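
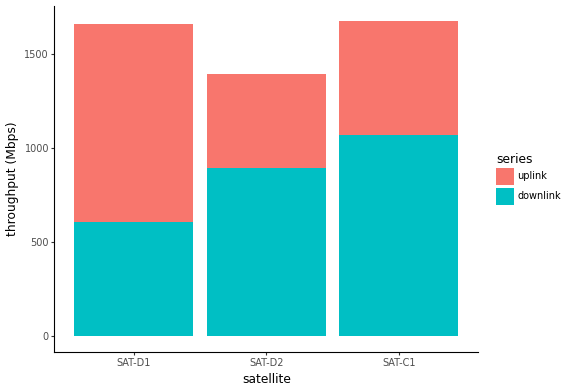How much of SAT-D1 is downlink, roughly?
≈ 600

downlink top ≈ 600, bottom ≈ 0; segment ≈ 600.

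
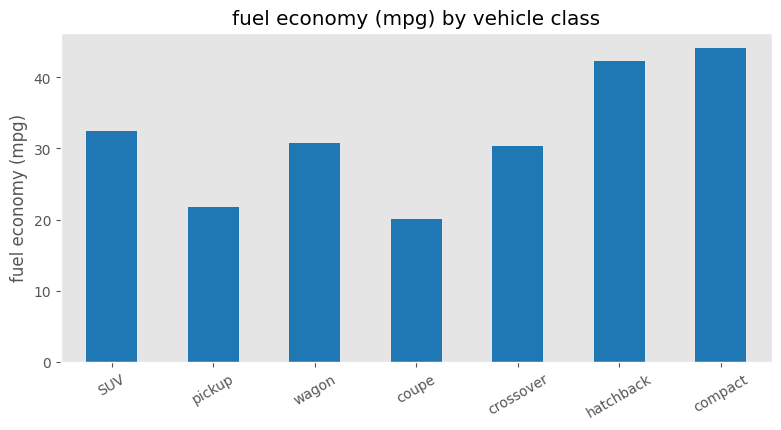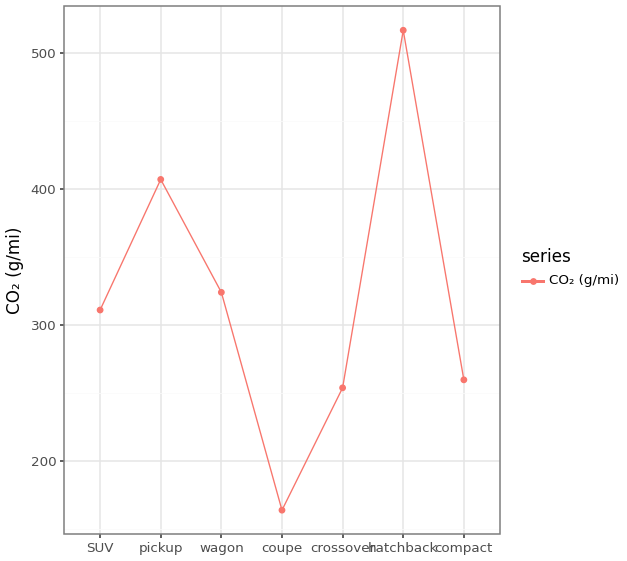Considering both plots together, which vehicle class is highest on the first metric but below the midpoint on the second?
Chart 2 median CO₂ (g/mi) ≈ 300; below-median vehicle classes: coupe, crossover, compact. Among those, compact has the highest fuel economy (mpg) (≈ 45).

compact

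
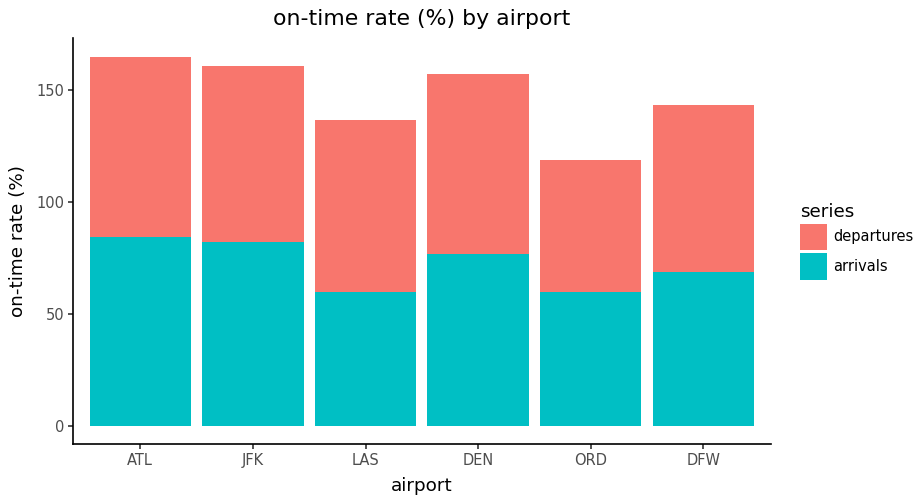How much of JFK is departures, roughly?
≈ 80

departures top ≈ 160, bottom ≈ 80; segment ≈ 80.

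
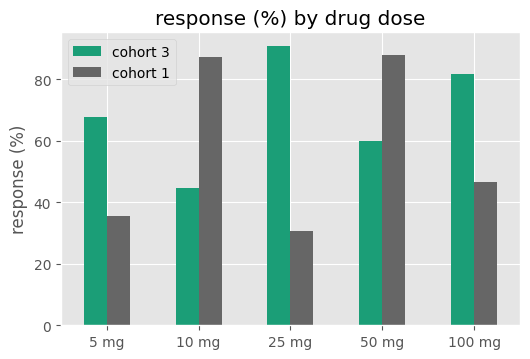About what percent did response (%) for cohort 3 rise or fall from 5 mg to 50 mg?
≈ -14.3%

5 mg ≈ 70, 50 mg ≈ 60; (60 − 70) / 70 ≈ -14.3%.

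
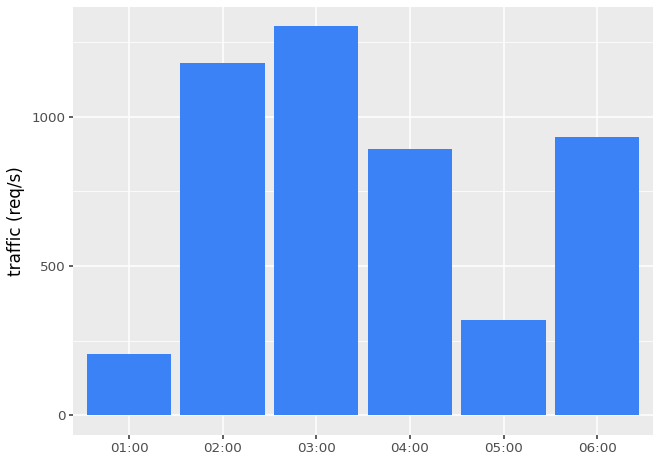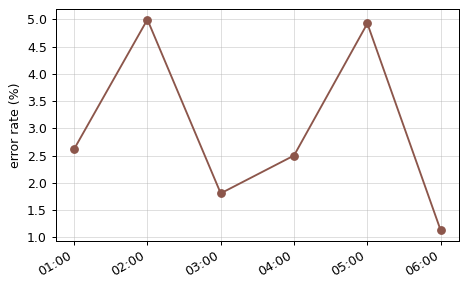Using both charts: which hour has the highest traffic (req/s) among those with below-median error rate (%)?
Chart 2 median error rate (%) ≈ 2.5; below-median hours: 03:00, 04:00, 06:00. Among those, 03:00 has the highest traffic (req/s) (≈ 1400).

03:00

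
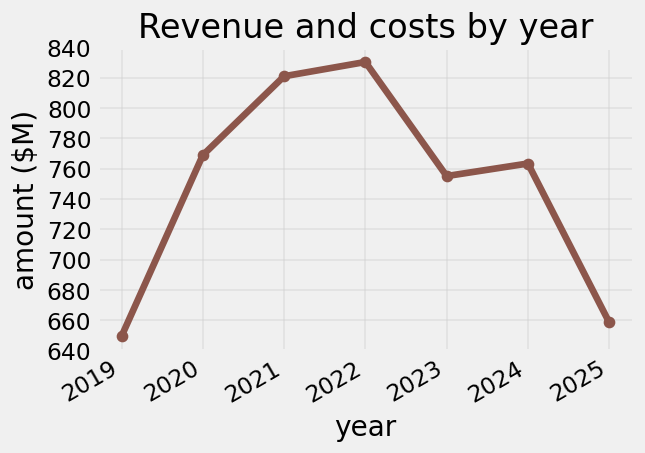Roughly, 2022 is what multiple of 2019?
≈ 1.31×

2022 ≈ 840, 2019 ≈ 640; 840/640 ≈ 1.31.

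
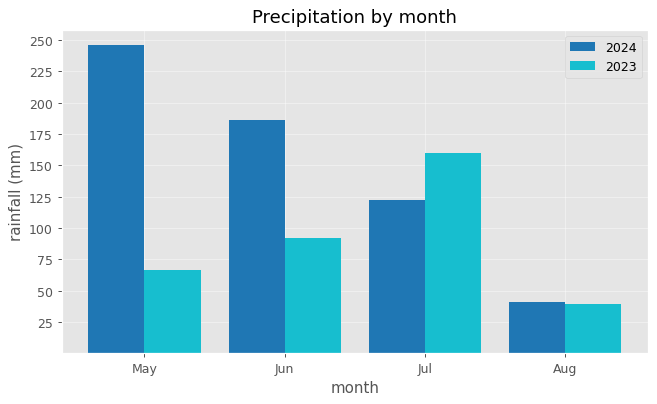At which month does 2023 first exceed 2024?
Jun: 2023 ≈ 100 vs 2024 ≈ 175 (not yet); Jul: 2023 ≈ 150 vs 2024 ≈ 125 (first crossover).

Jul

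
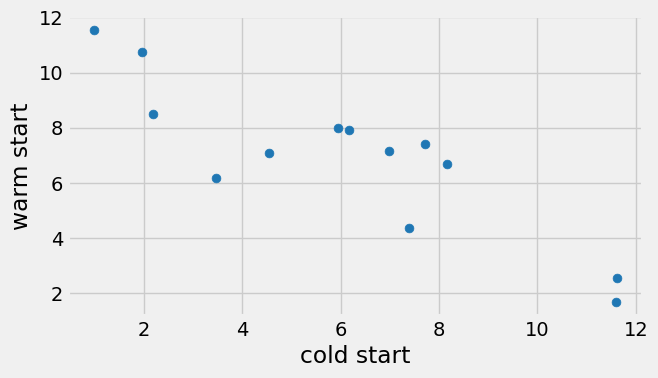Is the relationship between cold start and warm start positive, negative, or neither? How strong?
negative, strong

Points are negatively correlated; strong (|r| ≈ 0.9).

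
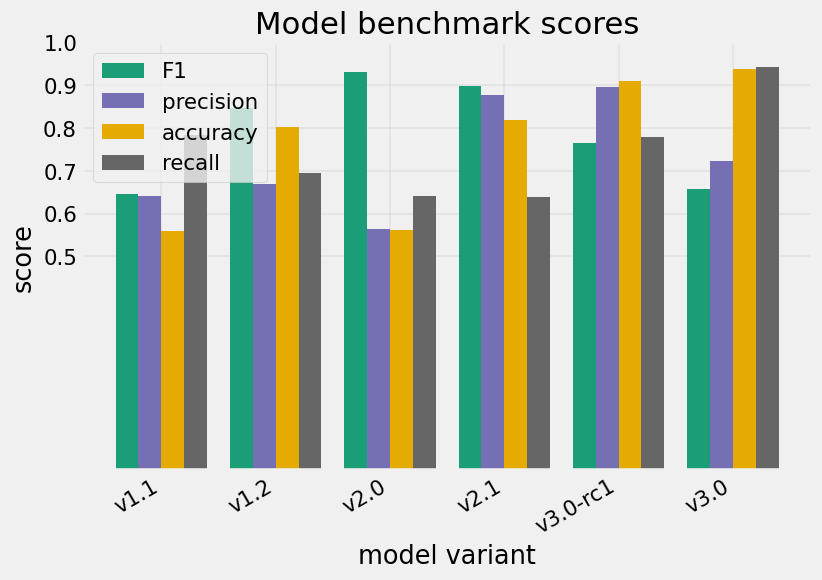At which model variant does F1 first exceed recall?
v1.2

v1.1: F1 ≈ 0.6 vs recall ≈ 0.8 (not yet); v1.2: F1 ≈ 0.8 vs recall ≈ 0.7 (first crossover).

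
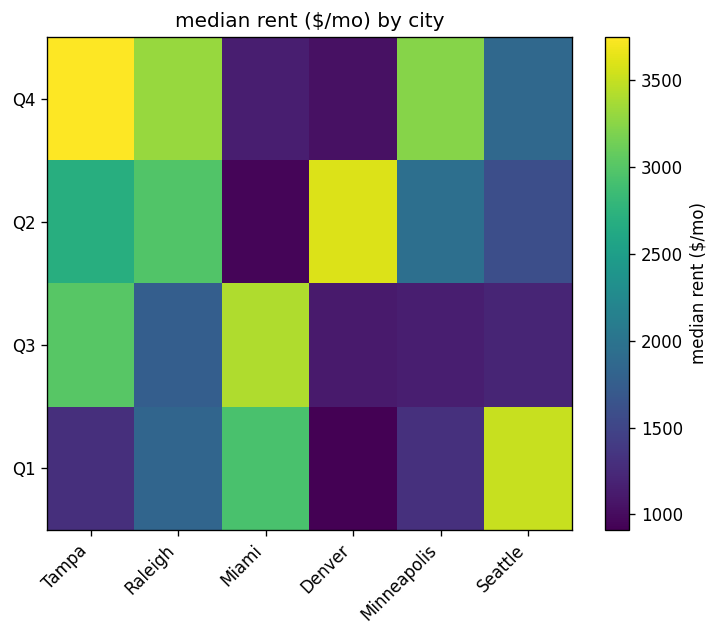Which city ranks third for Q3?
Raleigh

Top 4 for Q3: Miami ≈ 3500, Tampa ≈ 3000, Raleigh ≈ 2000, Seattle ≈ 1000.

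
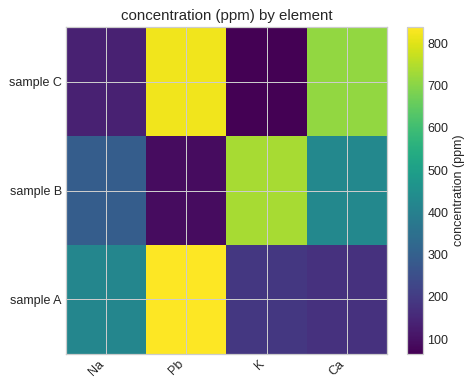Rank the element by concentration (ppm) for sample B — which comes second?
Top 3 for sample B: K ≈ 700, Ca ≈ 400, Na ≈ 300.

Ca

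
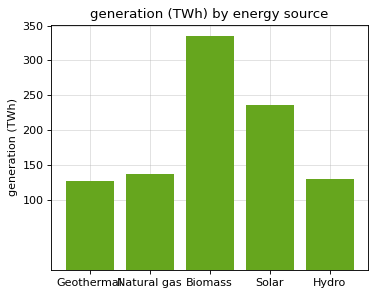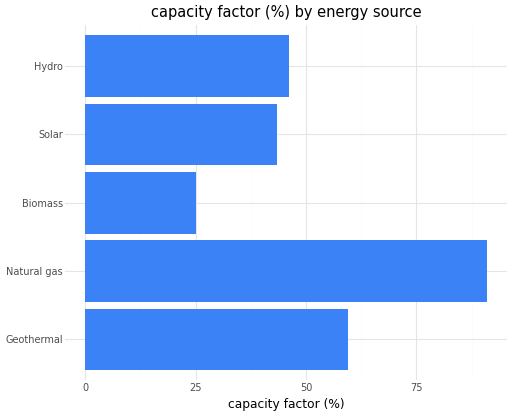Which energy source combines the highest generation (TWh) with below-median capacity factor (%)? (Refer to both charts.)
Biomass

Chart 2 median capacity factor (%) ≈ 50; below-median energy sources: Biomass, Solar. Among those, Biomass has the highest generation (TWh) (≈ 350).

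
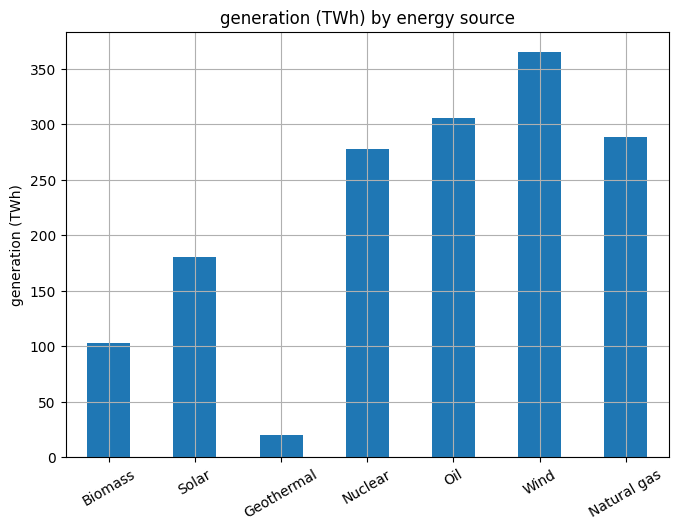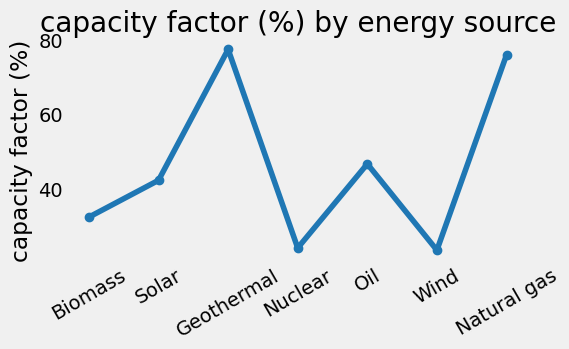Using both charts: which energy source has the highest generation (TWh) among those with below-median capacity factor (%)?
Chart 2 median capacity factor (%) ≈ 40; below-median energy sources: Biomass, Nuclear, Wind. Among those, Wind has the highest generation (TWh) (≈ 350).

Wind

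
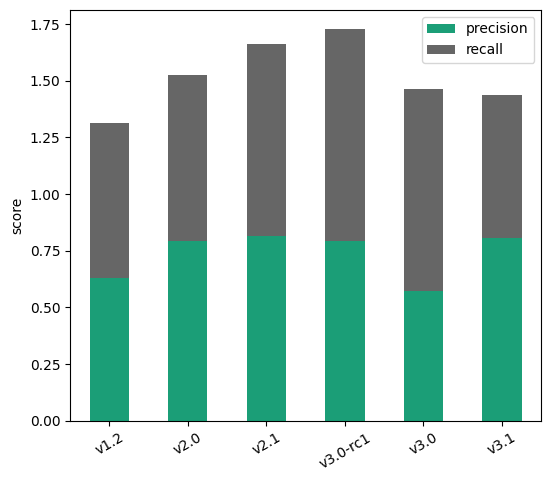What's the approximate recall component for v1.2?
recall top ≈ 1.4, bottom ≈ 0.6; segment ≈ 0.8.

≈ 0.8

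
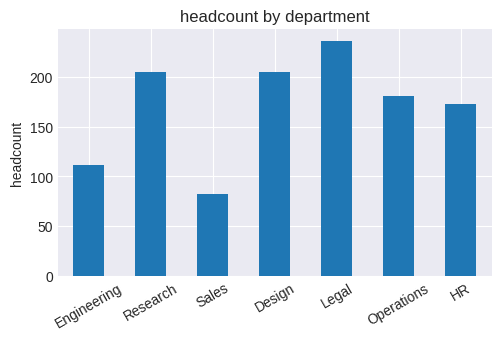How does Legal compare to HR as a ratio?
Legal ≈ 240, HR ≈ 180; 240/180 ≈ 1.33.

≈ 1.33×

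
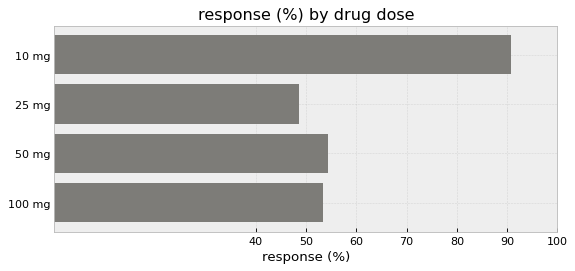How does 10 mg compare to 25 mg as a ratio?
10 mg ≈ 90, 25 mg ≈ 50; 90/50 ≈ 1.8.

≈ 1.8×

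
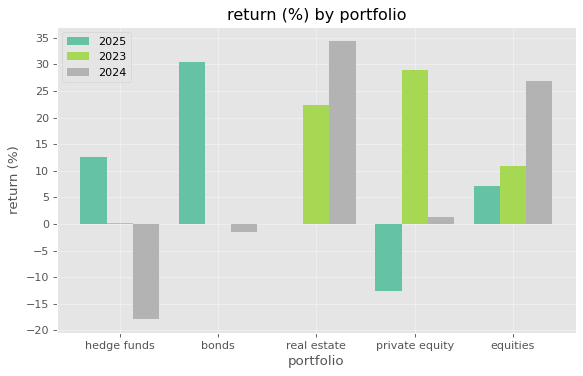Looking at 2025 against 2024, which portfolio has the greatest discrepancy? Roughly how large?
real estate, ≈ 35 %

real estate: 2025 ≈ 0, 2024 ≈ 35 → gap ≈ 35. Next-largest (bonds) is only ≈ 30.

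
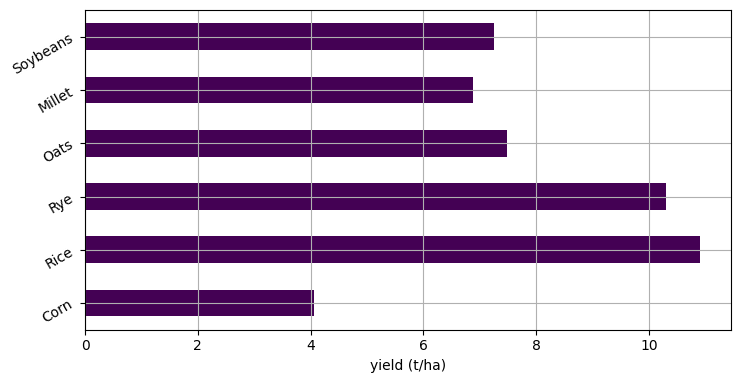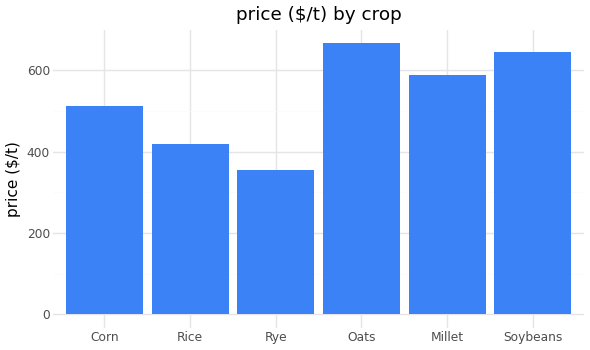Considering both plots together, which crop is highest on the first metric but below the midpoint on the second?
Chart 2 median price ($/t) ≈ 500; below-median crops: Corn, Rice, Rye. Among those, Rice has the highest yield (t/ha) (≈ 11).

Rice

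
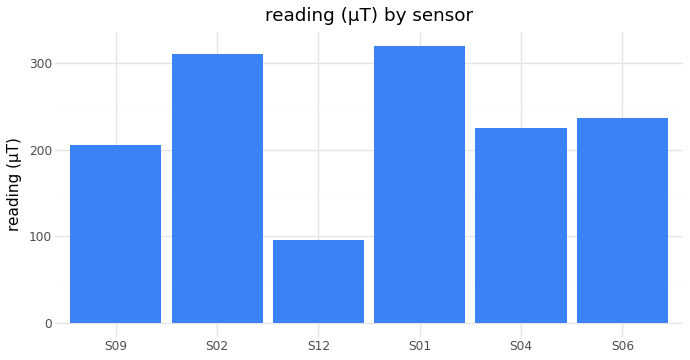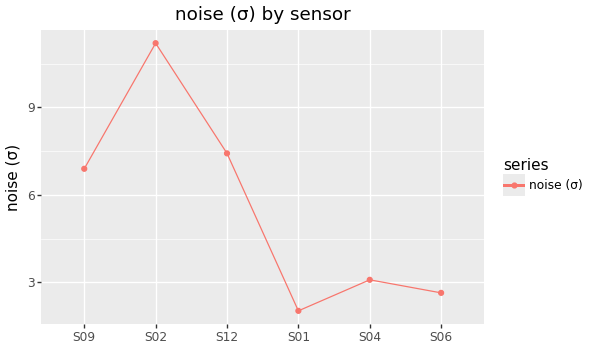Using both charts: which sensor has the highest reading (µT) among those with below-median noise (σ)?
S01

Chart 2 median noise (σ) ≈ 4; below-median sensors: S01, S04, S06. Among those, S01 has the highest reading (µT) (≈ 300).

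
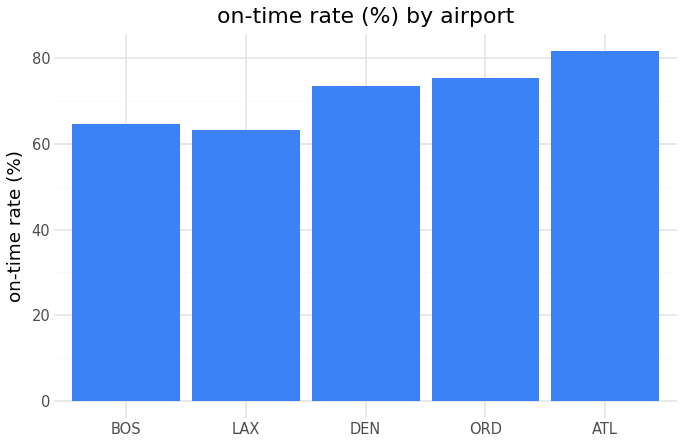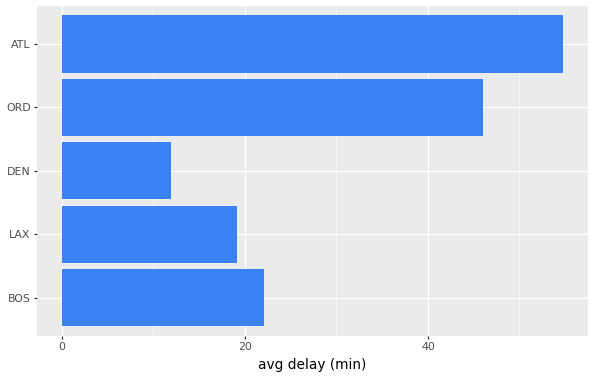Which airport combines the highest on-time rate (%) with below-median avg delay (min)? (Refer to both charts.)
Chart 2 median avg delay (min) ≈ 20; below-median airports: LAX, DEN. Among those, DEN has the highest on-time rate (%) (≈ 70).

DEN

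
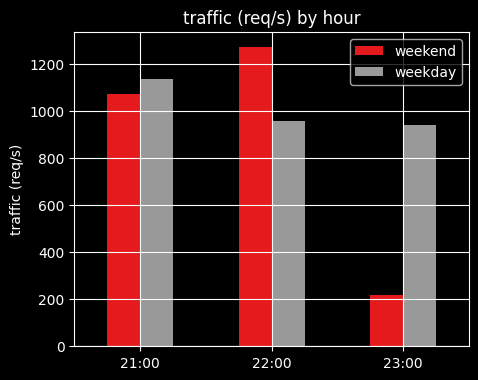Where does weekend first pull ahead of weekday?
21:00: weekend ≈ 1000 vs weekday ≈ 1200 (not yet); 22:00: weekend ≈ 1200 vs weekday ≈ 1000 (first crossover).

22:00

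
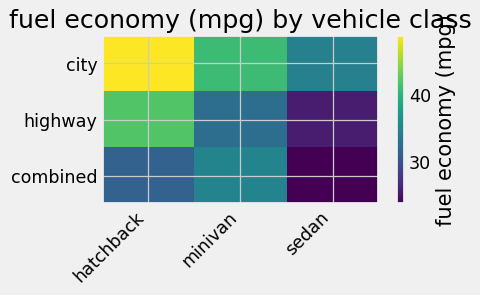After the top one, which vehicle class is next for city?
Top 3 for city: hatchback ≈ 50, minivan ≈ 40, sedan ≈ 35.

minivan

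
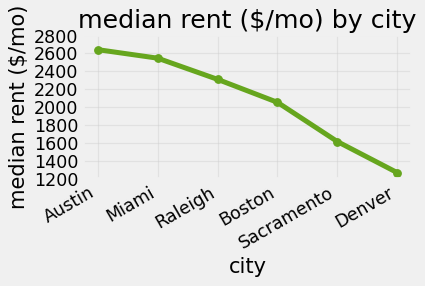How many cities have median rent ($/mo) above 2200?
Above 2200: Austin, Miami, Raleigh.

3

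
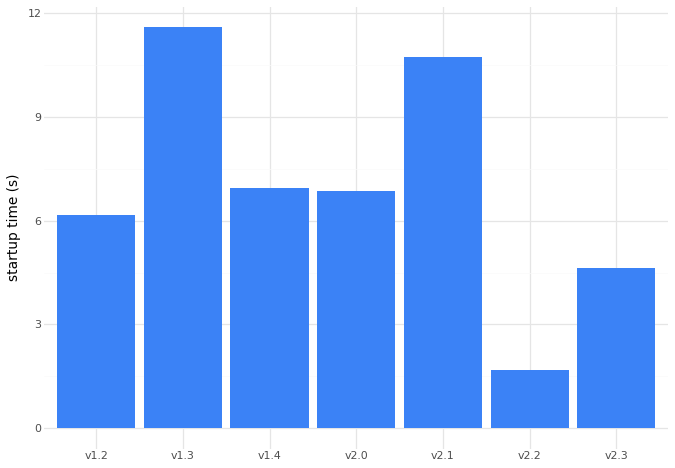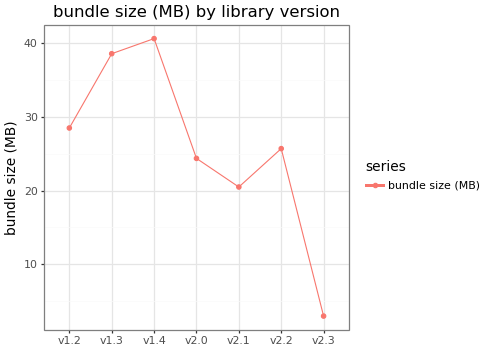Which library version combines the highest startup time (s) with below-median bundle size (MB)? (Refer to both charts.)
Chart 2 median bundle size (MB) ≈ 25; below-median library versions: v2.0, v2.1, v2.3. Among those, v2.1 has the highest startup time (s) (≈ 10).

v2.1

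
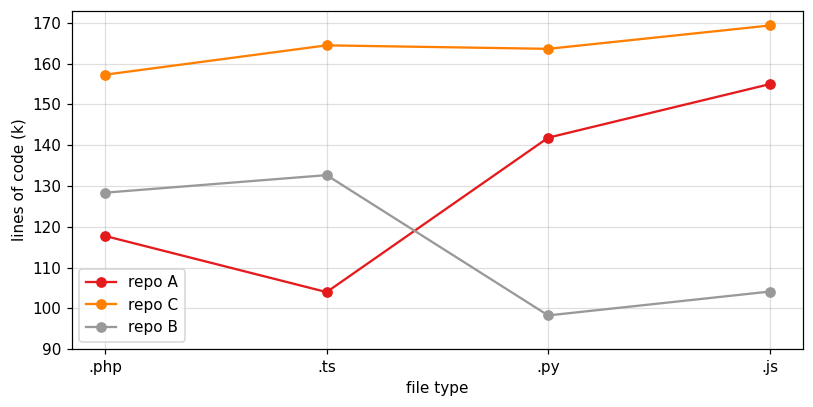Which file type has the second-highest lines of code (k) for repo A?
Top 3 for repo A: .js ≈ 150, .py ≈ 140, .php ≈ 120.

.py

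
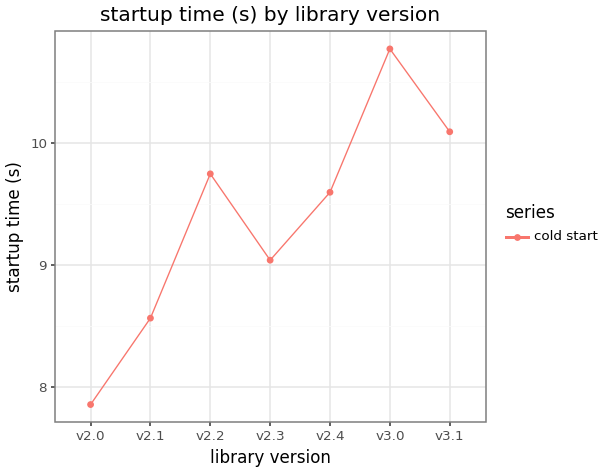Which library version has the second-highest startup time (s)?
Top 3: v3.0 ≈ 11.0, v3.1 ≈ 10.0, v2.2 ≈ 9.5.

v3.1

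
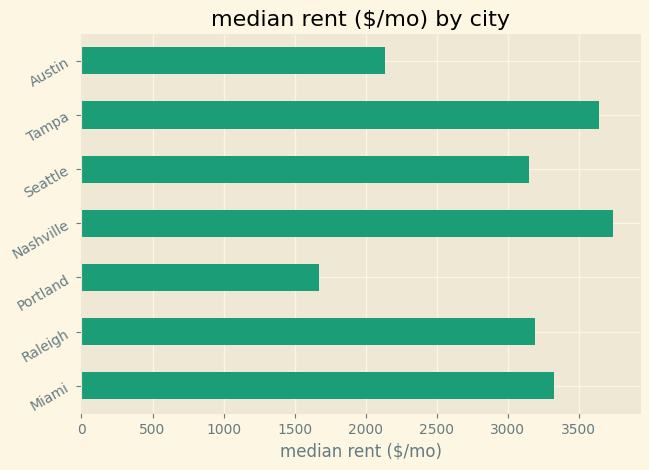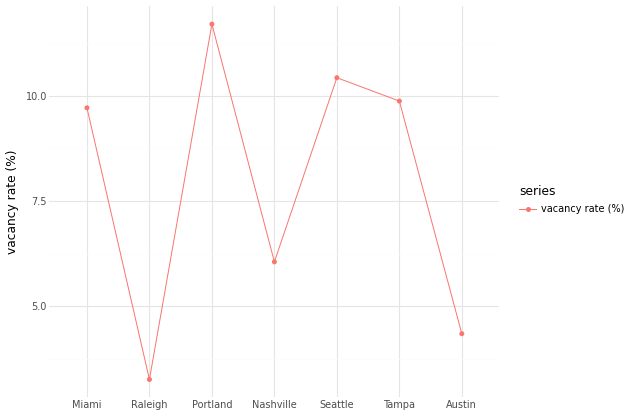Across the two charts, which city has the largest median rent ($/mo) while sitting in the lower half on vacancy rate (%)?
Nashville

Chart 2 median vacancy rate (%) ≈ 10; below-median cities: Raleigh, Nashville, Austin. Among those, Nashville has the highest median rent ($/mo) (≈ 3500).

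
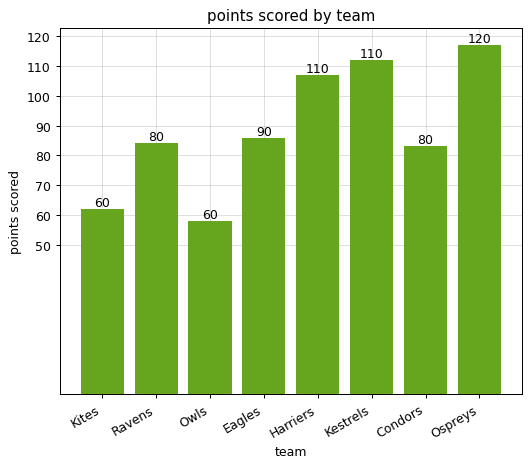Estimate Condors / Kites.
≈ 1.33×

Condors ≈ 80, Kites ≈ 60; 80/60 ≈ 1.33.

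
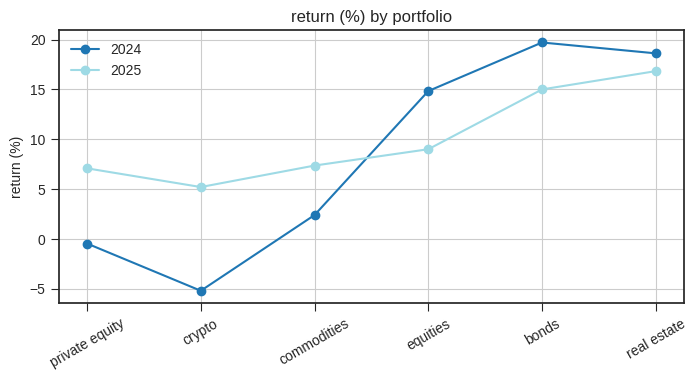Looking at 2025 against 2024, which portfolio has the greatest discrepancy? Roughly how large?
crypto, ≈ 10 %

crypto: 2025 ≈ 5, 2024 ≈ -5 → gap ≈ 10. Next-largest (private equity) is only ≈ 5.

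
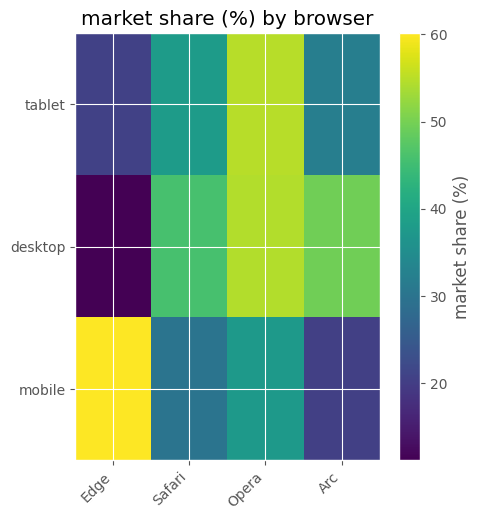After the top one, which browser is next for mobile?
Opera

Top 3 for mobile: Edge ≈ 60, Opera ≈ 40, Safari ≈ 30.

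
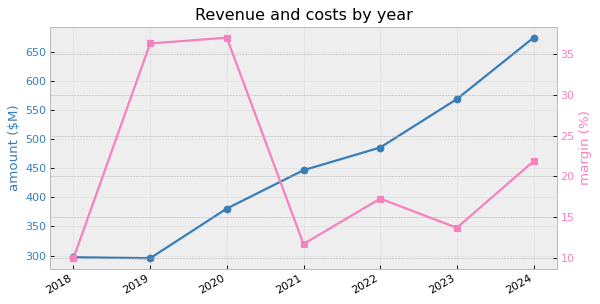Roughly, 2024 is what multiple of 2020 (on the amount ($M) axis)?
≈ 1.62×

2024 ≈ 650, 2020 ≈ 400; 650/400 ≈ 1.62.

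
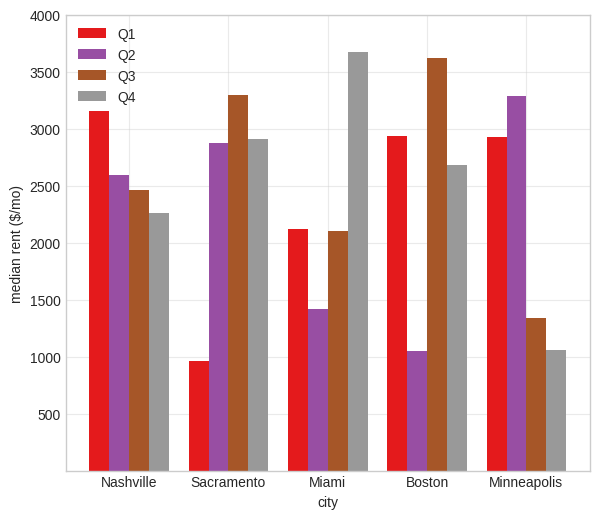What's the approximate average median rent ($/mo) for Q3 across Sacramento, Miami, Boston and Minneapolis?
≈ 2625

(3500 + 2000 + 3500 + 1500) / 4 ≈ 2625.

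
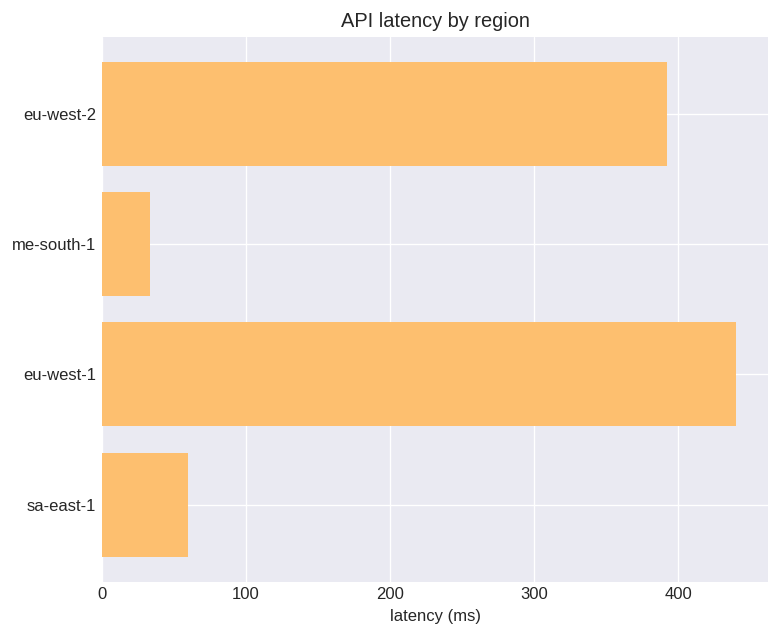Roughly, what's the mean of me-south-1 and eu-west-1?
≈ 250

(50 + 450) / 2 ≈ 250.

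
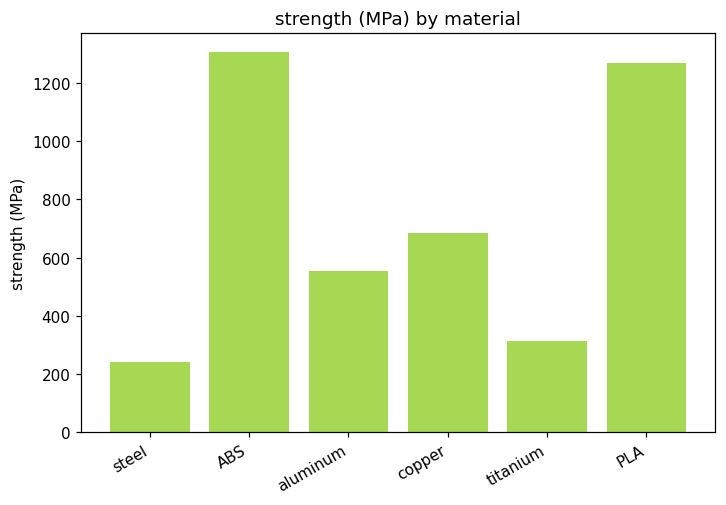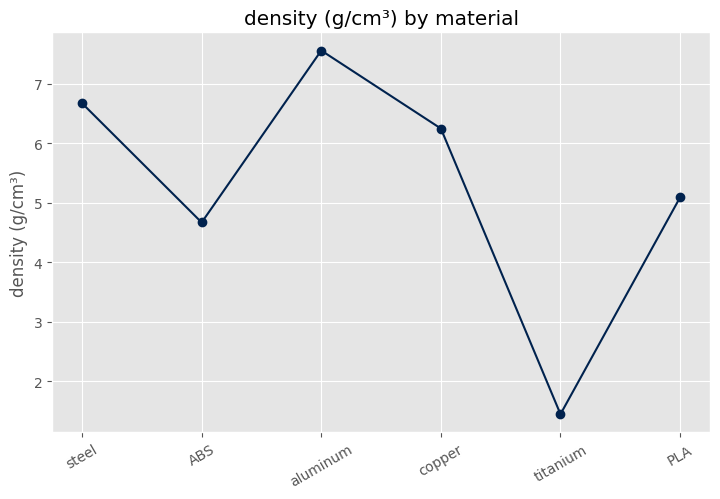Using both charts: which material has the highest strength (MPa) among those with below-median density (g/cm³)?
ABS

Chart 2 median density (g/cm³) ≈ 6; below-median materials: ABS, titanium, PLA. Among those, ABS has the highest strength (MPa) (≈ 1400).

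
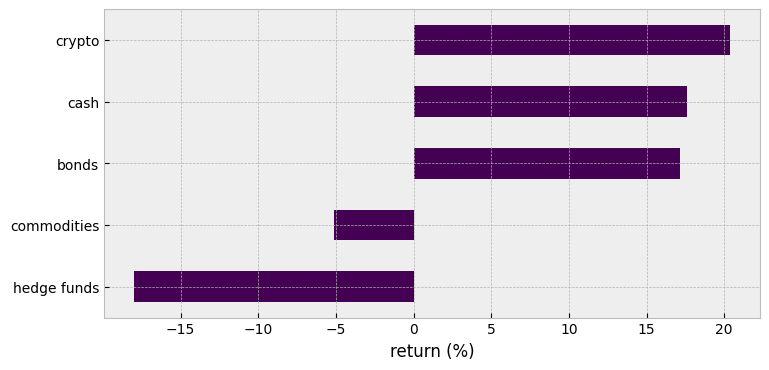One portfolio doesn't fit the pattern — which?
hedge funds ≈ -20; the rest sit between ≈ -5 and ≈ 20.

hedge funds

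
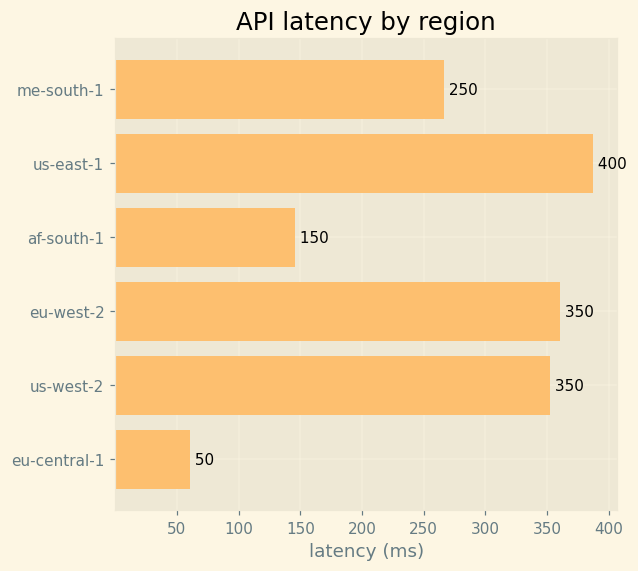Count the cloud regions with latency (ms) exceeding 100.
5

Above 100: me-south-1, us-east-1, af-south-1, eu-west-2, us-west-2.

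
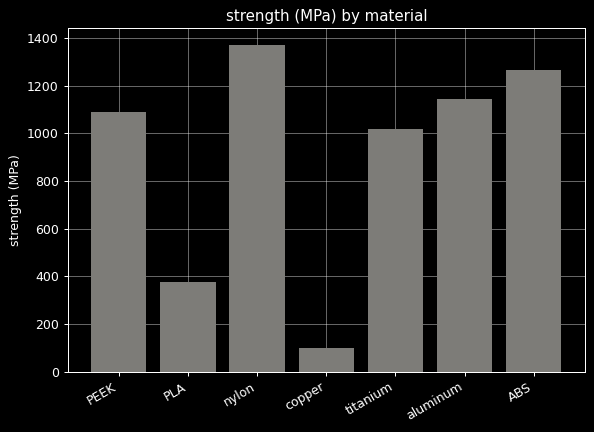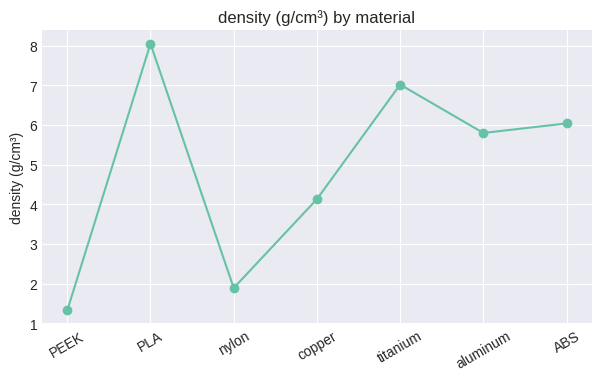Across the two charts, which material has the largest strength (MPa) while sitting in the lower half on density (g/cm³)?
Chart 2 median density (g/cm³) ≈ 6; below-median materials: PEEK, nylon, copper. Among those, nylon has the highest strength (MPa) (≈ 1400).

nylon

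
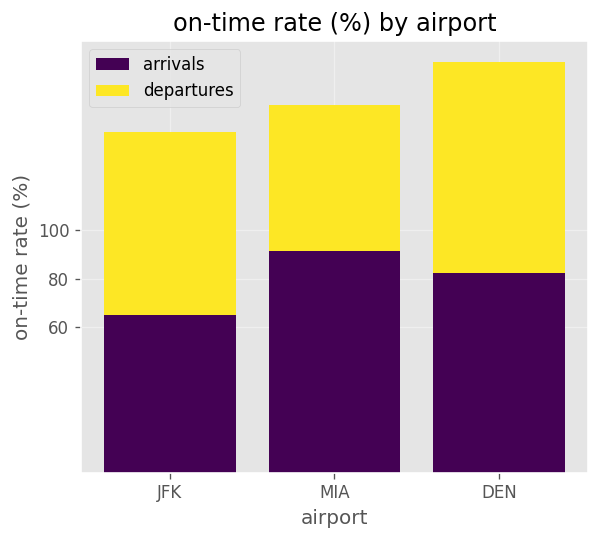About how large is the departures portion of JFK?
≈ 80

departures top ≈ 140, bottom ≈ 60; segment ≈ 80.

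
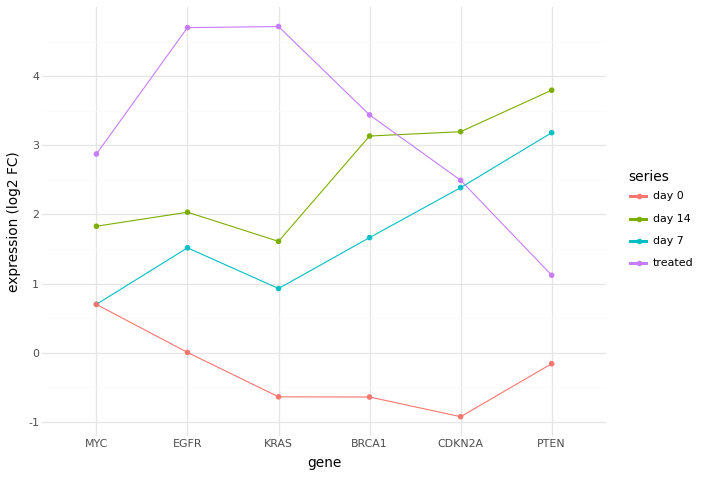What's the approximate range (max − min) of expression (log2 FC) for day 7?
≈ 2.5

Max PTEN ≈ 3.0, min MYC ≈ 0.5; range ≈ 2.5.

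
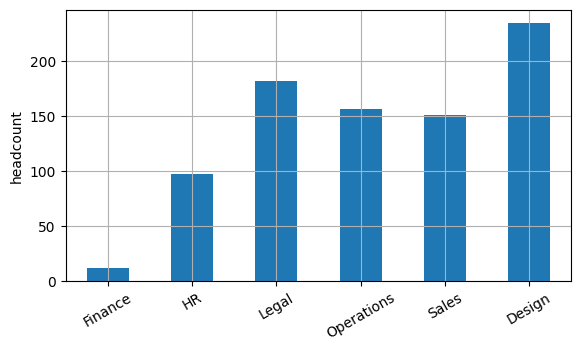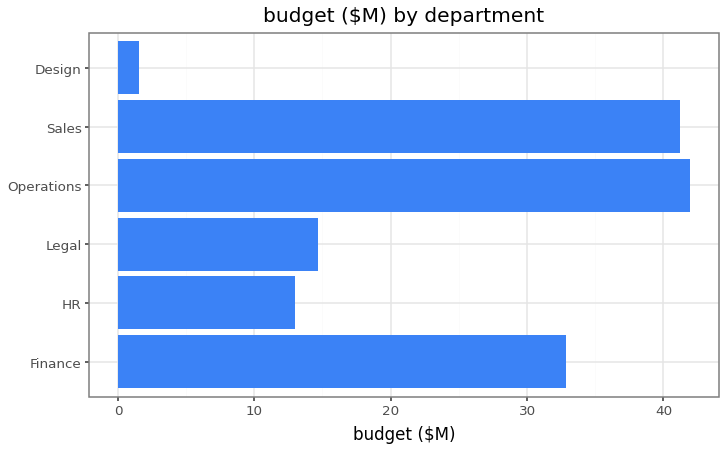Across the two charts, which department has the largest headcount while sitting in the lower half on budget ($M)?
Design

Chart 2 median budget ($M) ≈ 25; below-median departments: HR, Legal, Design. Among those, Design has the highest headcount (≈ 225).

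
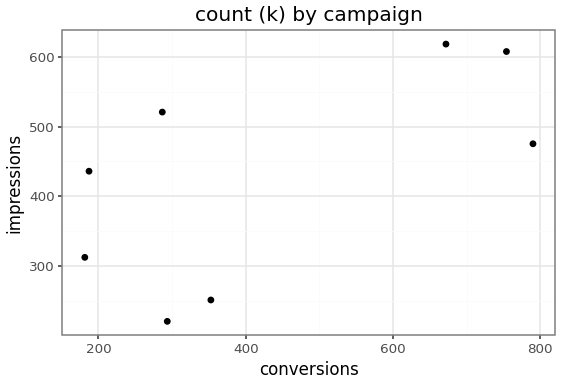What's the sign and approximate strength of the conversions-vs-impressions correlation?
positive, moderate

Points are positively correlated; moderate (|r| ≈ 0.6).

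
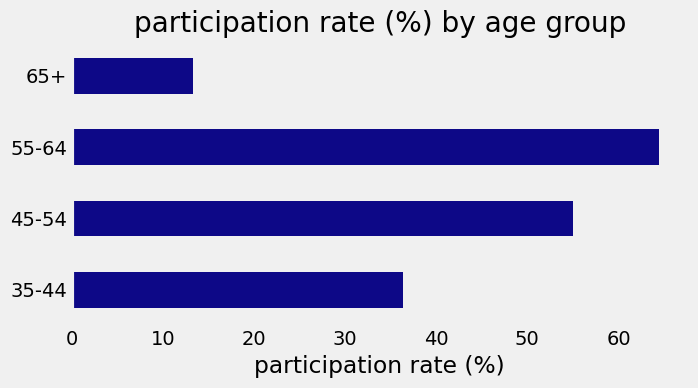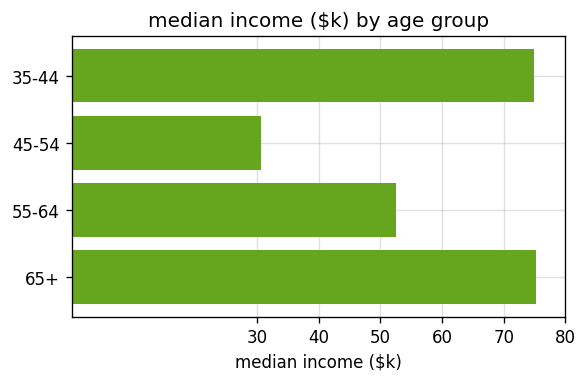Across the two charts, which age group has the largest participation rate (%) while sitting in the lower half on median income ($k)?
55-64

Chart 2 median median income ($k) ≈ 60; below-median age groups: 45-54, 55-64. Among those, 55-64 has the highest participation rate (%) (≈ 60).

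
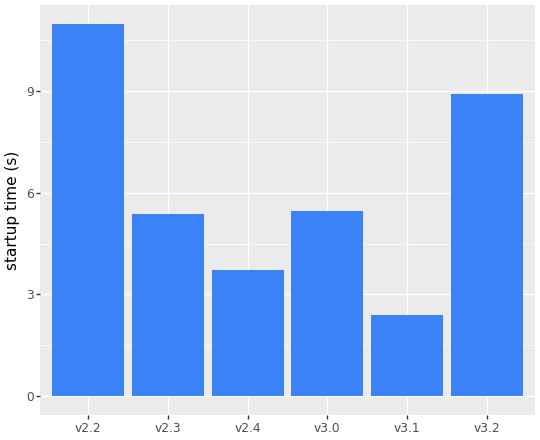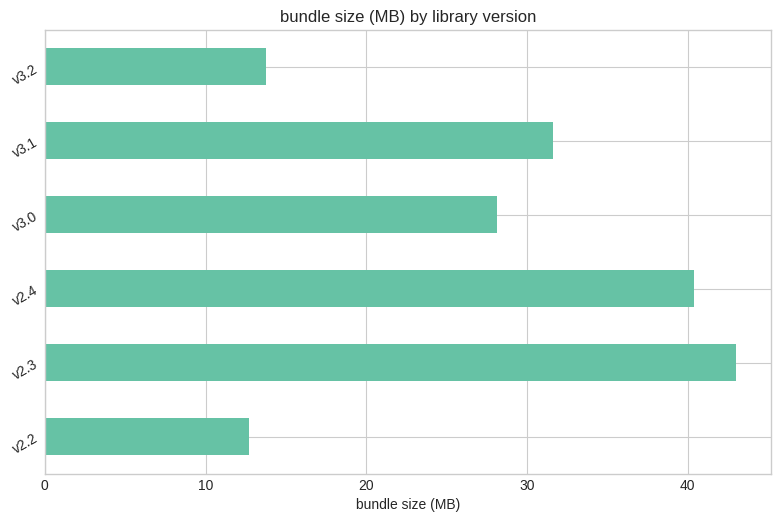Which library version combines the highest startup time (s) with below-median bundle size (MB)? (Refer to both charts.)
v2.2

Chart 2 median bundle size (MB) ≈ 30; below-median library versions: v2.2, v3.0, v3.2. Among those, v2.2 has the highest startup time (s) (≈ 10).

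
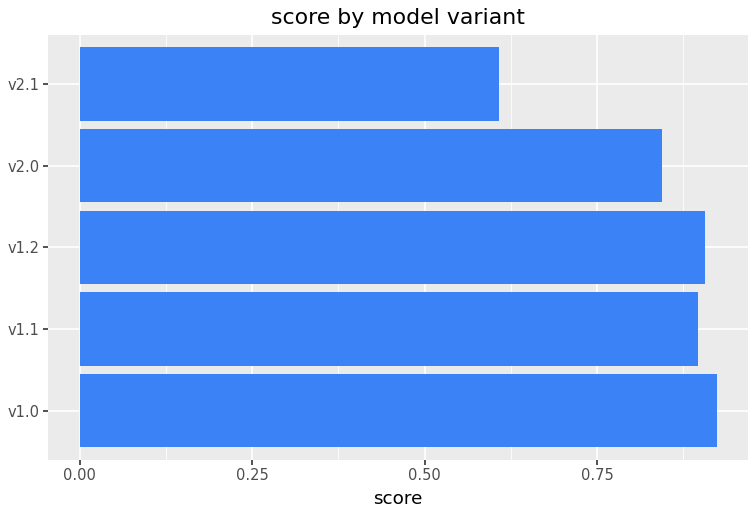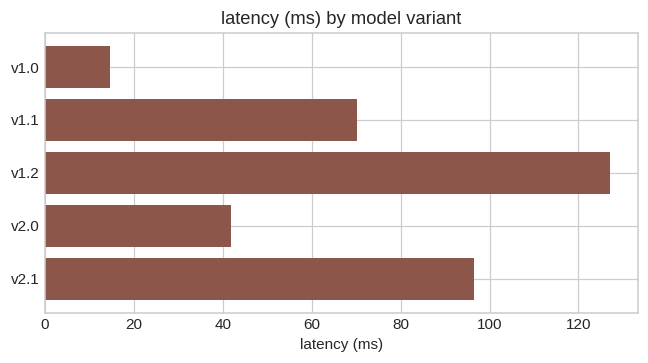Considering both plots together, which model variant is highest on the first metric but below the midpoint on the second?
v1.0

Chart 2 median latency (ms) ≈ 80; below-median model variants: v1.0, v2.0. Among those, v1.0 has the highest score (≈ 0.9).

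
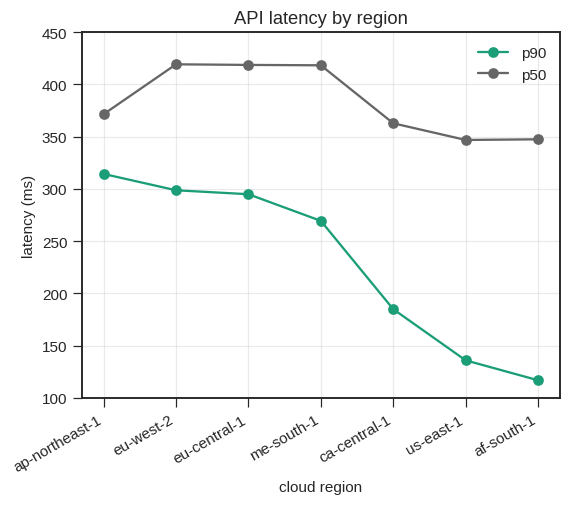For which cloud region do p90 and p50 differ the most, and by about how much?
af-south-1, ≈ 250 ms

af-south-1: p90 ≈ 100, p50 ≈ 350 → gap ≈ 250. Next-largest (us-east-1) is only ≈ 200.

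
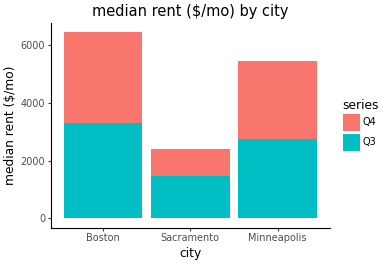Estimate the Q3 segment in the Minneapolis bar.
≈ 3000

Q3 top ≈ 3000, bottom ≈ 0; segment ≈ 3000.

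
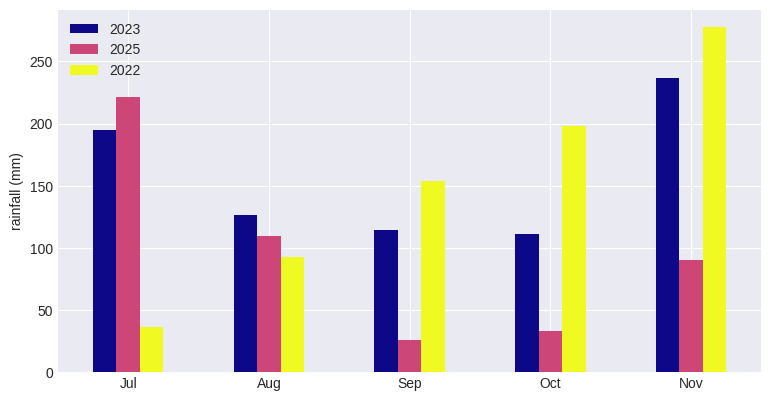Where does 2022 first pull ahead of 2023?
Sep

Aug: 2022 ≈ 100 vs 2023 ≈ 125 (not yet); Sep: 2022 ≈ 150 vs 2023 ≈ 125 (first crossover).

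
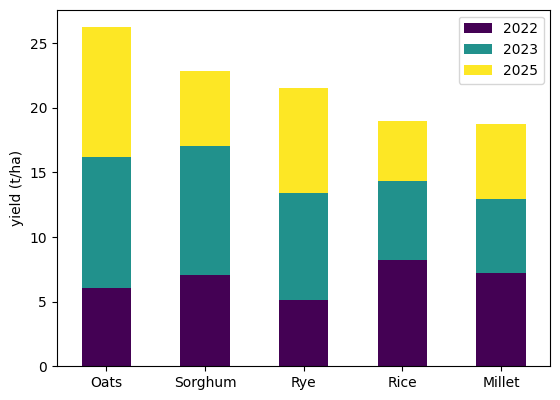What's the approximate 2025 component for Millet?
2025 top ≈ 20, bottom ≈ 15; segment ≈ 5.

≈ 5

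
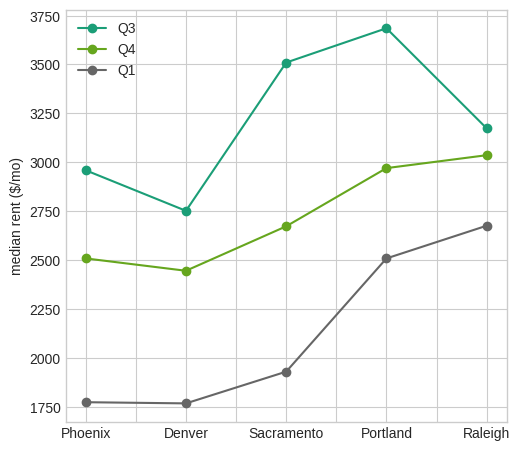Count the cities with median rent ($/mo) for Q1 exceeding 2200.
2

Above 2200: Portland, Raleigh.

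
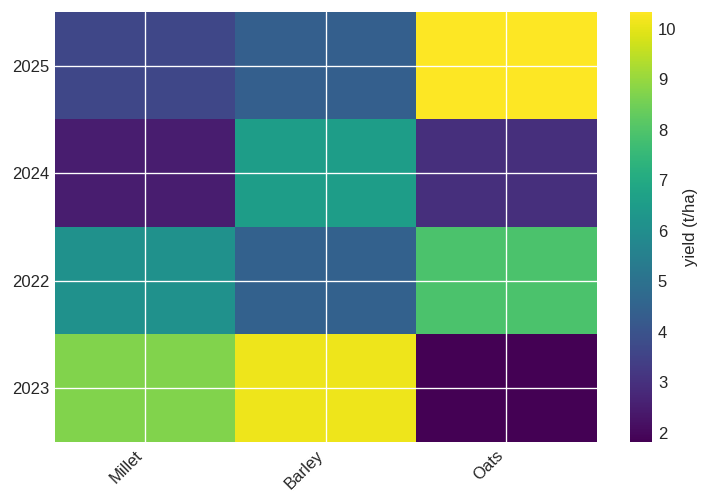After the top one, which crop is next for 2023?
Top 3 for 2023: Barley ≈ 10, Millet ≈ 9, Oats ≈ 2.

Millet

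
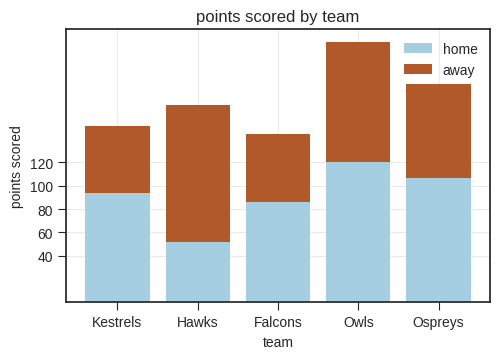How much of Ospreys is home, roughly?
≈ 100

home top ≈ 100, bottom ≈ 0; segment ≈ 100.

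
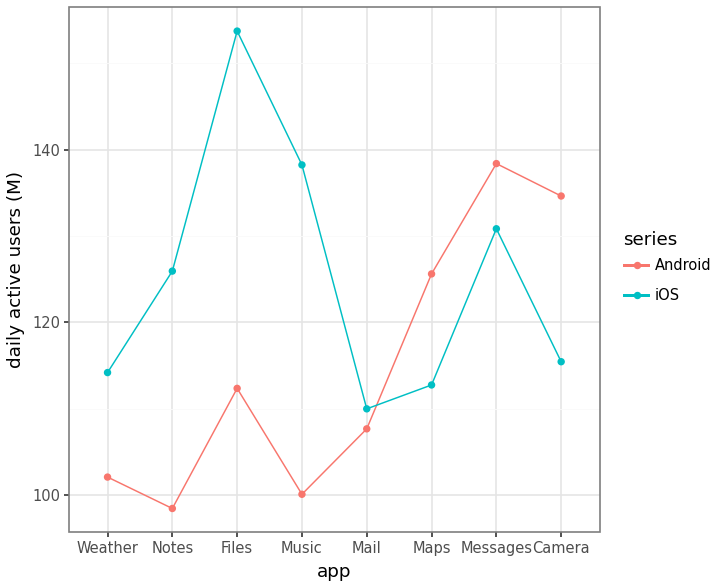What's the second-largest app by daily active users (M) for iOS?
Top 3 for iOS: Files ≈ 155, Music ≈ 140, Messages ≈ 130.

Music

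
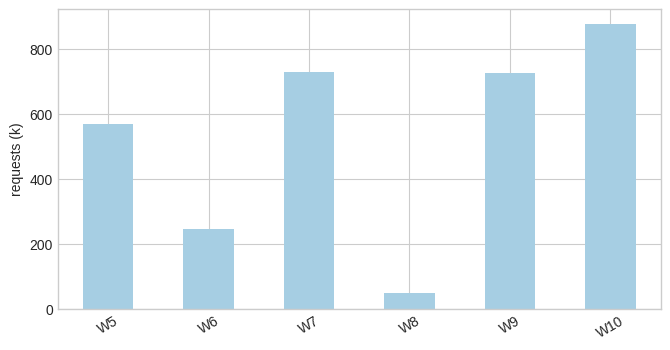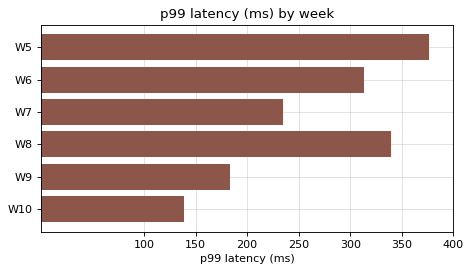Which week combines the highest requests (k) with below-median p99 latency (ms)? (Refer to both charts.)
Chart 2 median p99 latency (ms) ≈ 250; below-median weeks: W7, W9, W10. Among those, W10 has the highest requests (k) (≈ 900).

W10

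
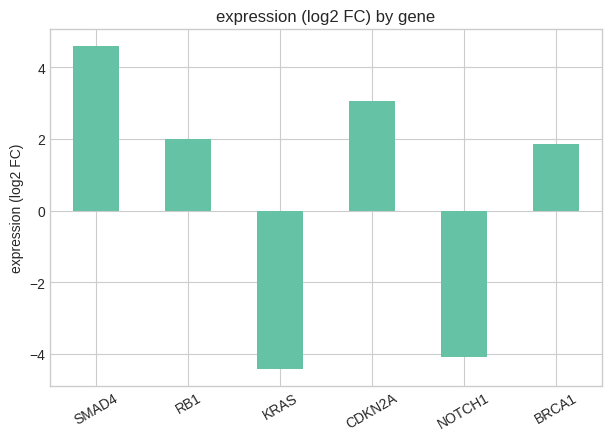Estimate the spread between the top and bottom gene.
≈ 9

Max SMAD4 ≈ 5, min KRAS ≈ -4; range ≈ 9.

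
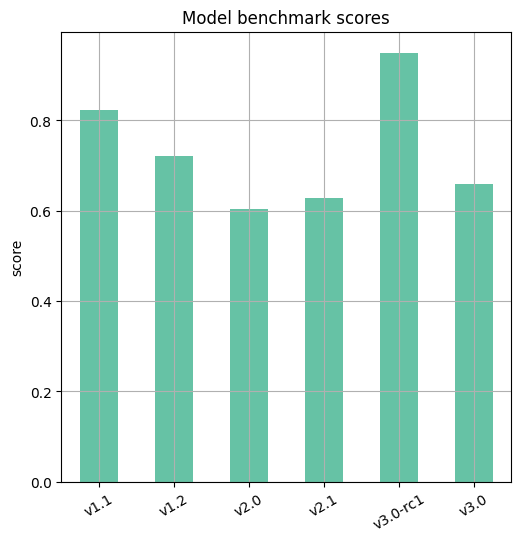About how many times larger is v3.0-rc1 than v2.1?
≈ 1.5×

v3.0-rc1 ≈ 0.9, v2.1 ≈ 0.6; 0.9/0.6 ≈ 1.5.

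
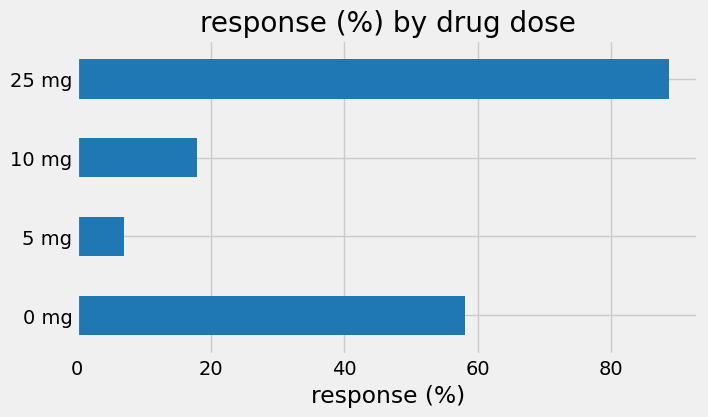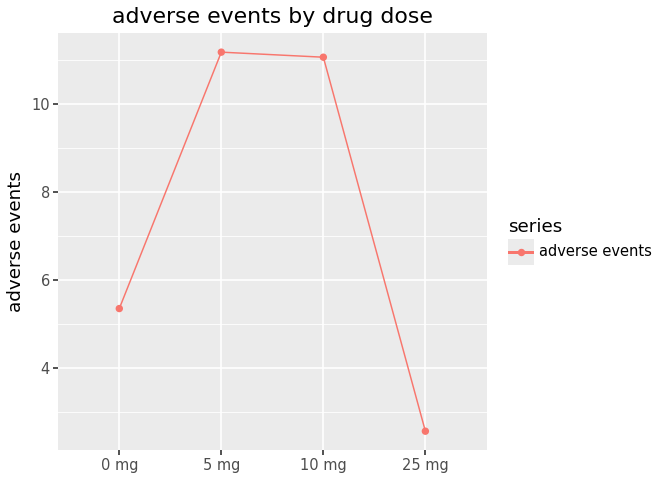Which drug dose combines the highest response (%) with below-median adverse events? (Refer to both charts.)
Chart 2 median adverse events ≈ 8; below-median drug doses: 0 mg, 25 mg. Among those, 25 mg has the highest response (%) (≈ 90).

25 mg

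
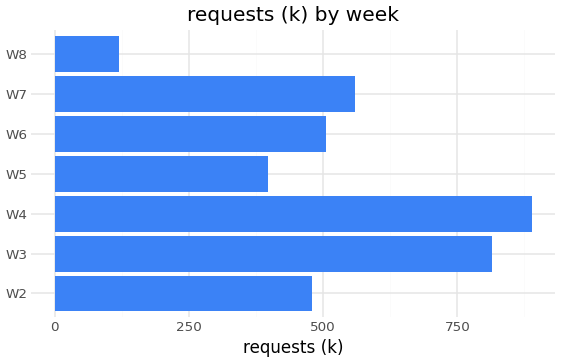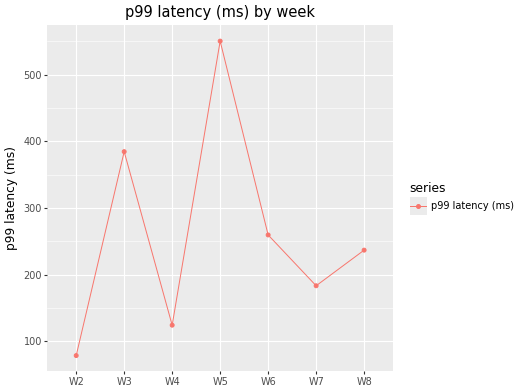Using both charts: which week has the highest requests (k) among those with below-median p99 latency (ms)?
W4

Chart 2 median p99 latency (ms) ≈ 200; below-median weeks: W2, W4, W7. Among those, W4 has the highest requests (k) (≈ 900).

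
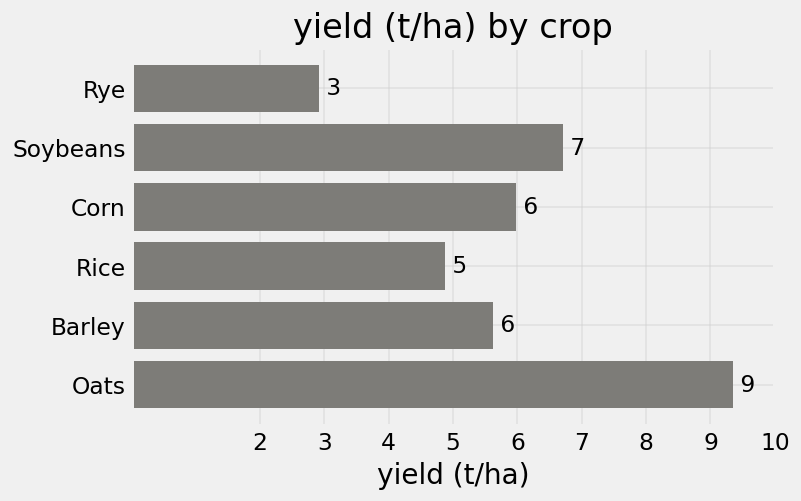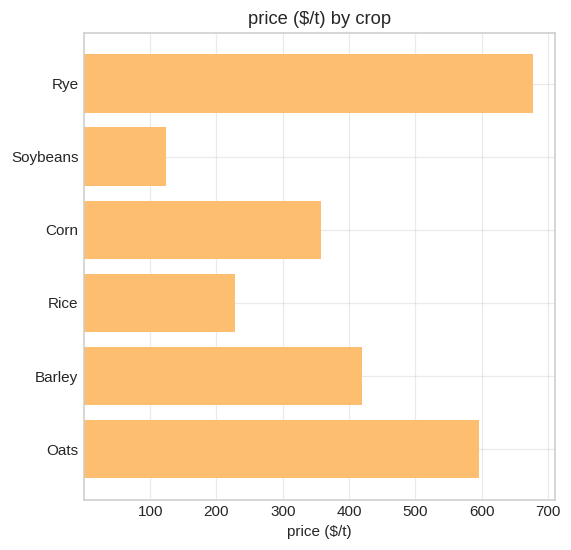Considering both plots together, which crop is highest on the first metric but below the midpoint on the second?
Chart 2 median price ($/t) ≈ 400; below-median crops: Soybeans, Corn, Rice. Among those, Soybeans has the highest yield (t/ha) (≈ 7).

Soybeans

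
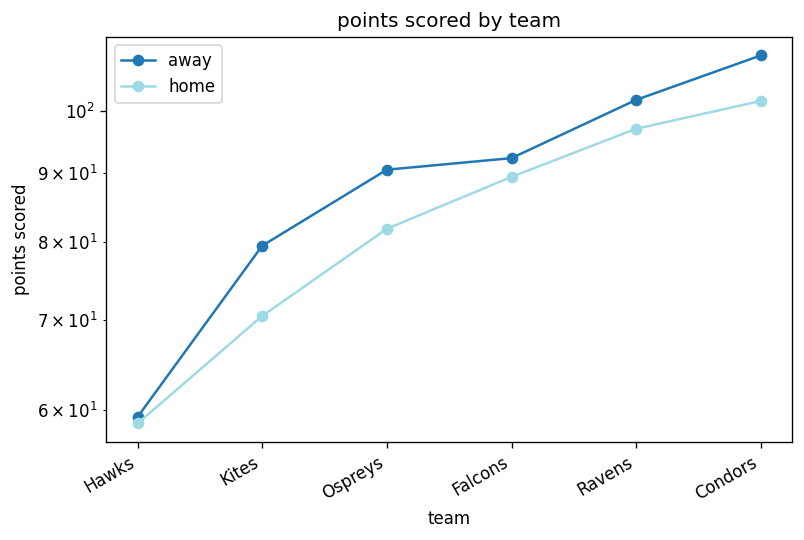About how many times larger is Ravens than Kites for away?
≈ 1.25×

Ravens ≈ 100, Kites ≈ 80; 100/80 ≈ 1.25.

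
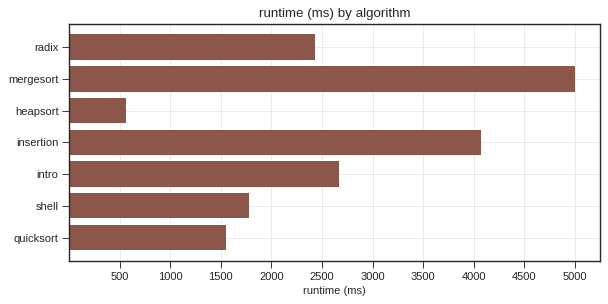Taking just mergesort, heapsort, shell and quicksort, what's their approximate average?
≈ 2250

(5000 + 500 + 2000 + 1500) / 4 ≈ 2250.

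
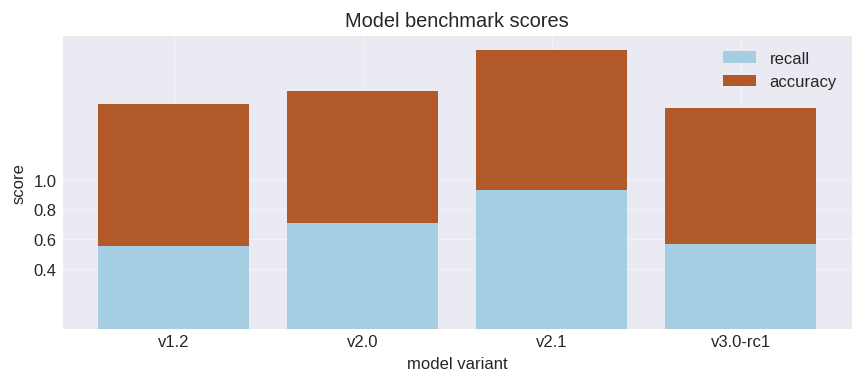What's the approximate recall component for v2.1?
recall top ≈ 1.0, bottom ≈ 0.0; segment ≈ 1.0.

≈ 1.0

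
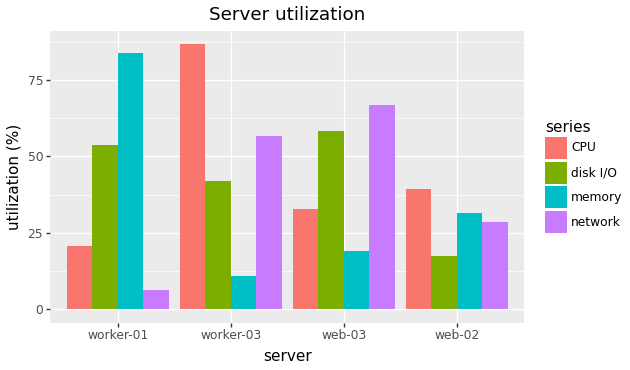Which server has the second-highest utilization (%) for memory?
Top 3 for memory: worker-01 ≈ 80, web-02 ≈ 30, web-03 ≈ 20.

web-02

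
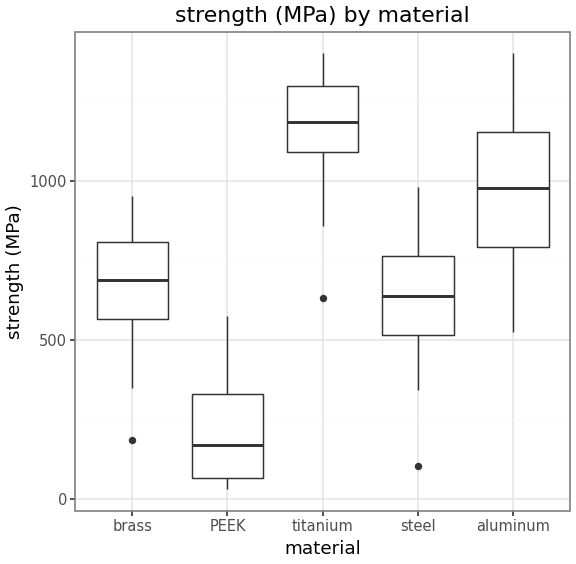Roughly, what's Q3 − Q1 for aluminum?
≈ 400

Q3 ≈ 1200, Q1 ≈ 800; IQR ≈ 400.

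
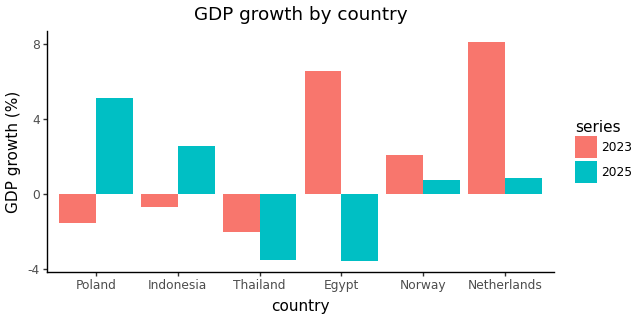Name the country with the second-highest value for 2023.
Egypt

Top 3 for 2023: Netherlands ≈ 8, Egypt ≈ 7, Norway ≈ 2.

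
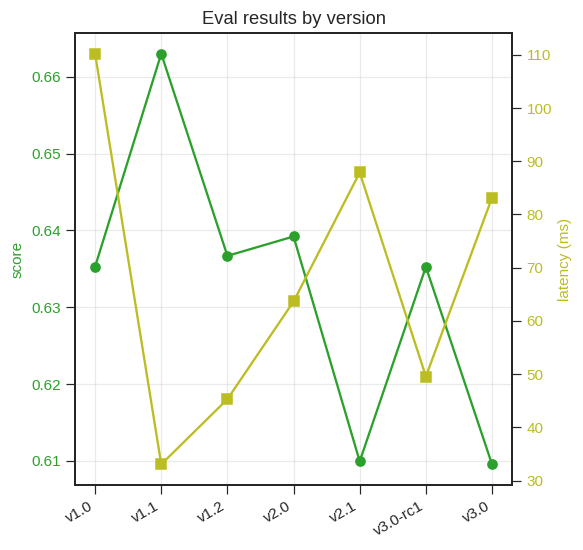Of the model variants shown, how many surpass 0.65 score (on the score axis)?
Above 0.65: v1.1.

1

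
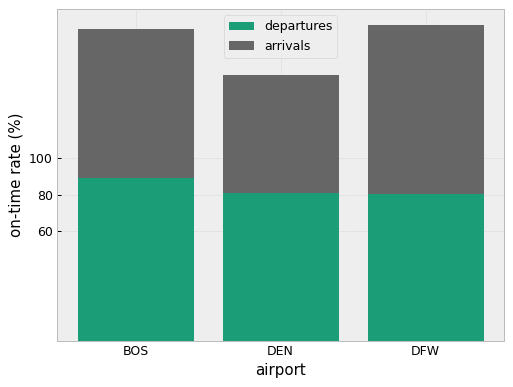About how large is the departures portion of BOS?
departures top ≈ 80, bottom ≈ 0; segment ≈ 80.

≈ 80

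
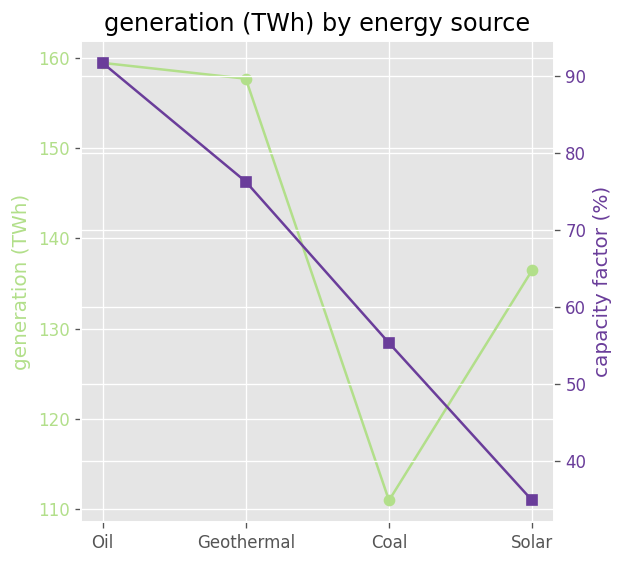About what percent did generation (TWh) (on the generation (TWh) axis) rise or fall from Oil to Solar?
≈ -15.6%

Oil ≈ 160, Solar ≈ 135; (135 − 160) / 160 ≈ -15.6%.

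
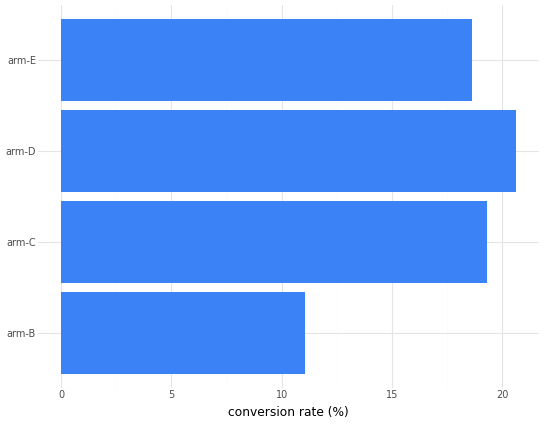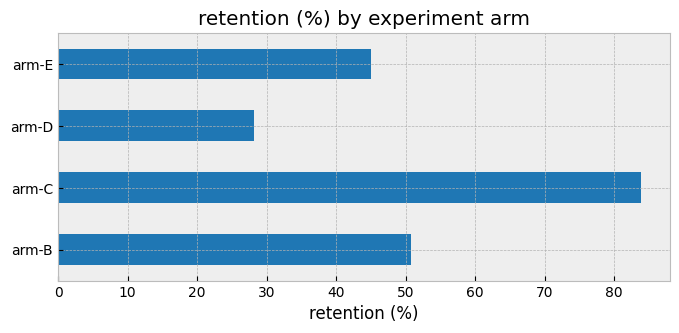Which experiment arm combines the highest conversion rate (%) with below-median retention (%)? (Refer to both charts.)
arm-D

Chart 2 median retention (%) ≈ 50; below-median experiment arms: arm-D, arm-E. Among those, arm-D has the highest conversion rate (%) (≈ 20).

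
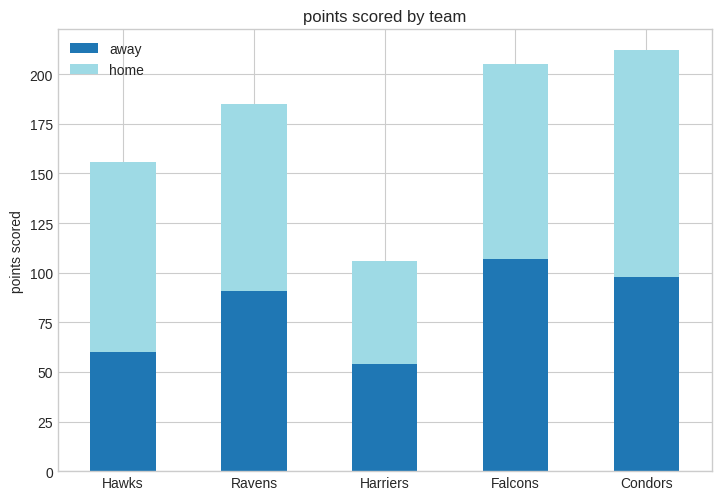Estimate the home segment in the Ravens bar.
home top ≈ 180, bottom ≈ 100; segment ≈ 80.

≈ 80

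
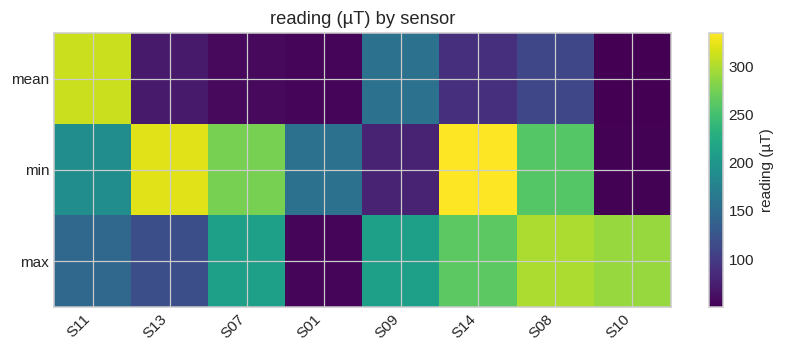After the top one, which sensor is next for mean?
S09

Top 3 for mean: S11 ≈ 300, S09 ≈ 150, S08 ≈ 100.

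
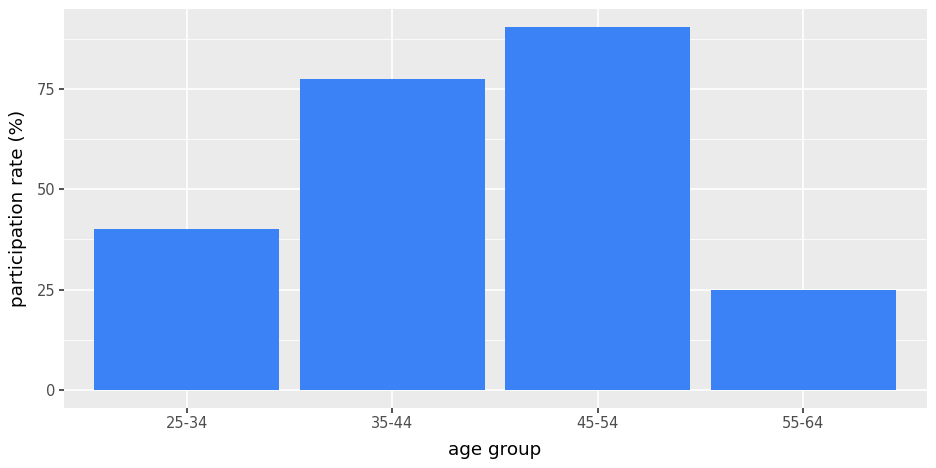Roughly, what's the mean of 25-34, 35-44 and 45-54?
(40 + 80 + 90) / 3 ≈ 70.

≈ 70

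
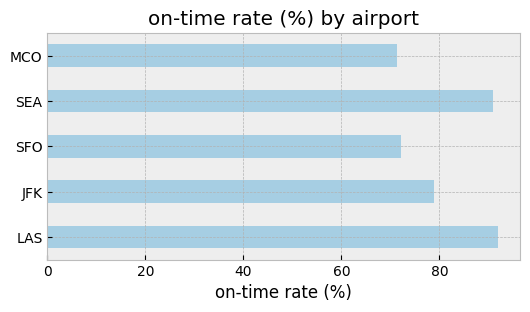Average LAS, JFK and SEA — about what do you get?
≈ 87

(90 + 80 + 90) / 3 ≈ 87.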